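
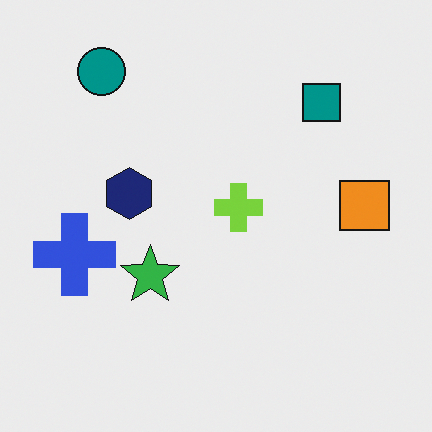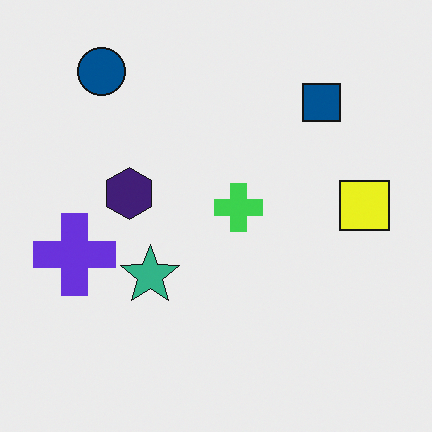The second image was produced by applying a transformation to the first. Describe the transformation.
The second image is the first hue-shifted slightly.

Every shape's color has rotated by the same amount around the hue wheel — a uniform hue shift.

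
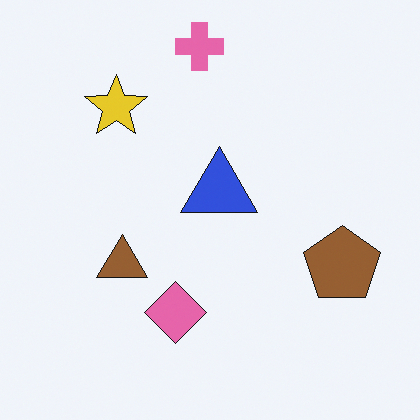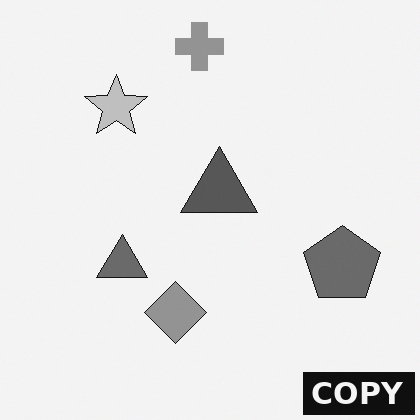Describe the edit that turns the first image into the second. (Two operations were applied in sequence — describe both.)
It was converted to grayscale, then watermarked with the text "COPY" in the lower-right corner.

All color is removed — every shape is now a shade of grey. A dark label reading "COPY" appears in the lower-right corner.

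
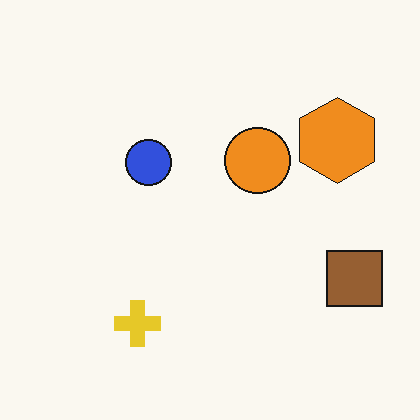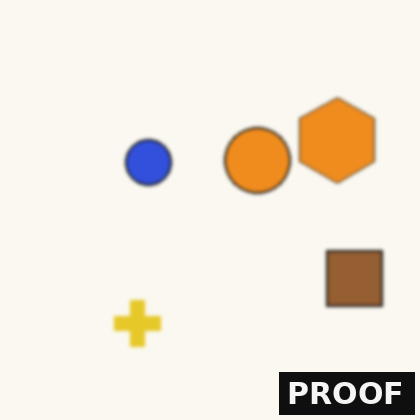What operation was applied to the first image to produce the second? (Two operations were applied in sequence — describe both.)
This is the original image lightly blurred, then watermarked with the text "PROOF" in the lower-right corner.

Shape edges and outlines are uniformly softened across the whole image. A dark label reading "PROOF" appears in the lower-right corner.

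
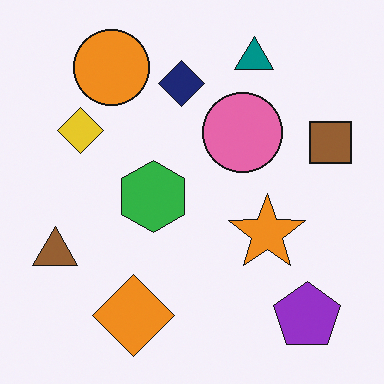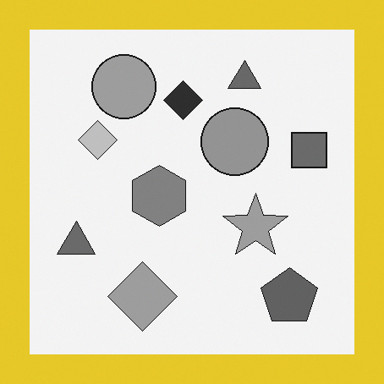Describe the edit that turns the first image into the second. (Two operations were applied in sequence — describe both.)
The second image is the first converted to grayscale, then framed with a yellow border.

All color is removed — every shape is now a shade of grey. A solid yellow frame runs around the edge of the second image, with the content slightly shrunk inside it.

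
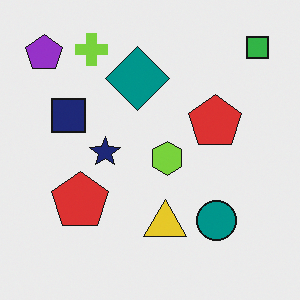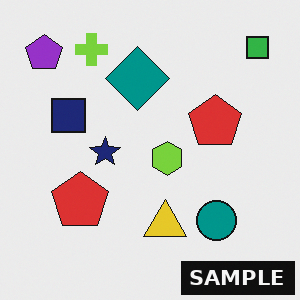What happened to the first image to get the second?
The transformation is: watermarked with the text "SAMPLE" in the lower-right corner.

A dark label reading "SAMPLE" appears in the lower-right corner.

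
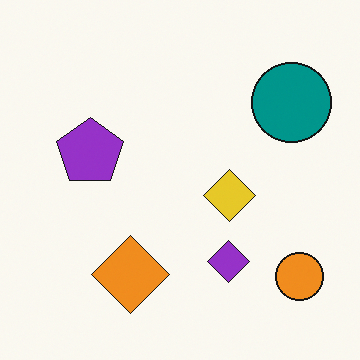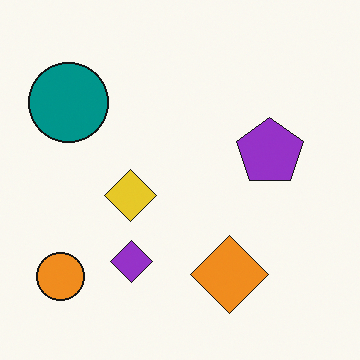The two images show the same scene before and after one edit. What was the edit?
The image was flipped horizontally (left ↔ right).

The orange circle is in the bottom-right of the first image and the bottom-left of the second — shapes on opposite sides of the vertical midline have swapped in a mirror flip.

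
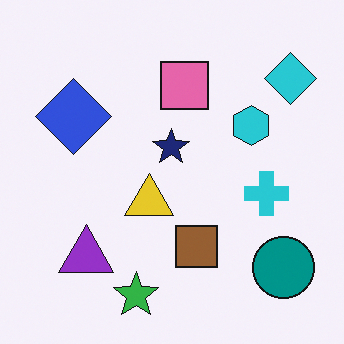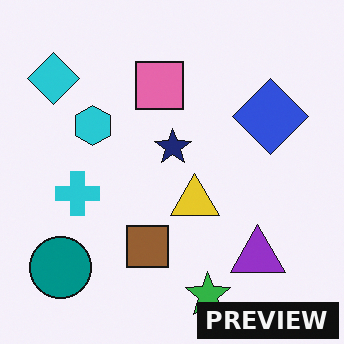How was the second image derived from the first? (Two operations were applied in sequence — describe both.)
The image was flipped horizontally (left ↔ right), then watermarked with the text "PREVIEW" in the lower-right corner.

The cyan diamond is in the top-right of the first image and the top-left of the second — shapes on opposite sides of the vertical midline have swapped in a mirror flip. A dark label reading "PREVIEW" appears in the lower-right corner.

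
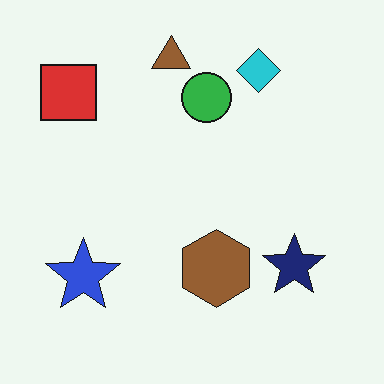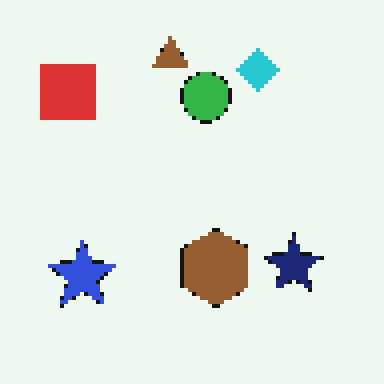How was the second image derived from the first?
Mildly pixelated.

Shapes are reduced to large square blocks; fine edges and outlines are lost — a downscale-then-upscale (mosaic) effect.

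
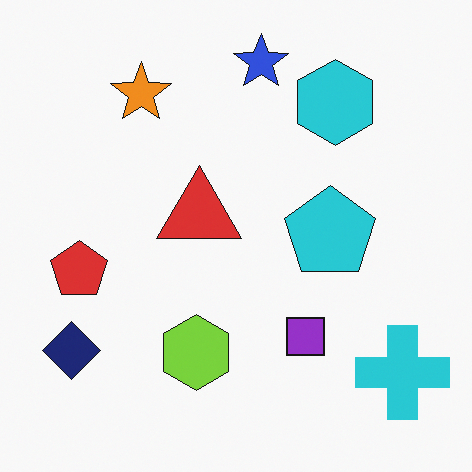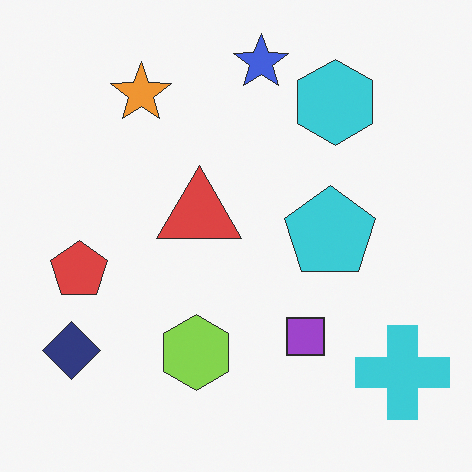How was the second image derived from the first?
It was given slightly reduced contrast.

Tones are pushed toward mid-grey across the whole image — a global contrast change.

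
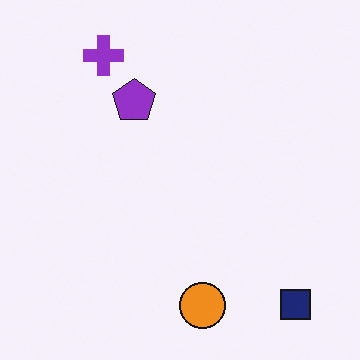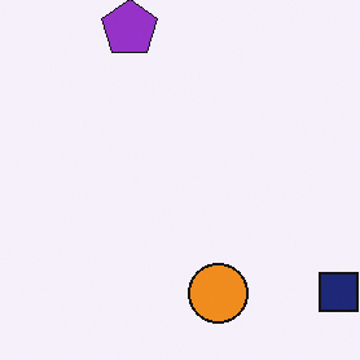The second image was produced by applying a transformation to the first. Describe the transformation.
It was cropped to a modestly smaller region and rescaled.

The visible shapes are larger and the field of view is narrower; shapes near the original edges may be partly or wholly outside the frame — a crop-and-rescale.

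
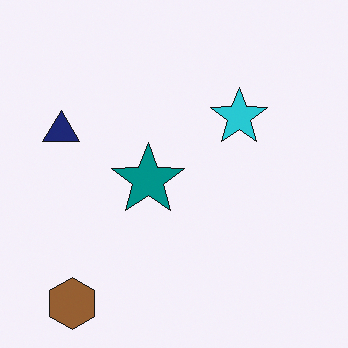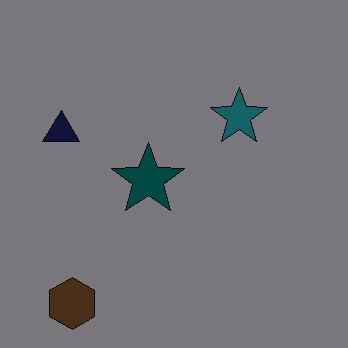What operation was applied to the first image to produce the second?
It was darkened a lot.

Every pixel — background and shapes alike — is uniformly darkened.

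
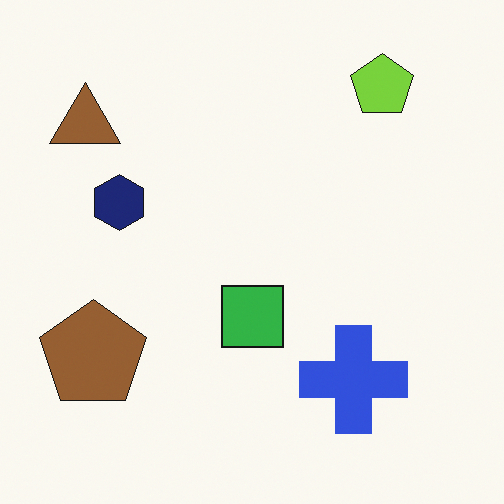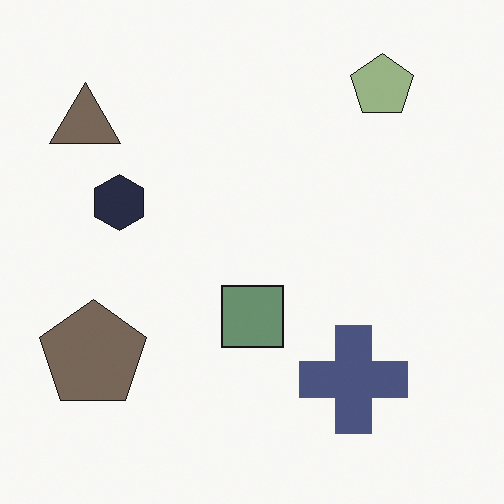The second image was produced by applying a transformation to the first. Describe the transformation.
Made much more muted (saturation change).

All colors are more muted and greyish — a global saturation change.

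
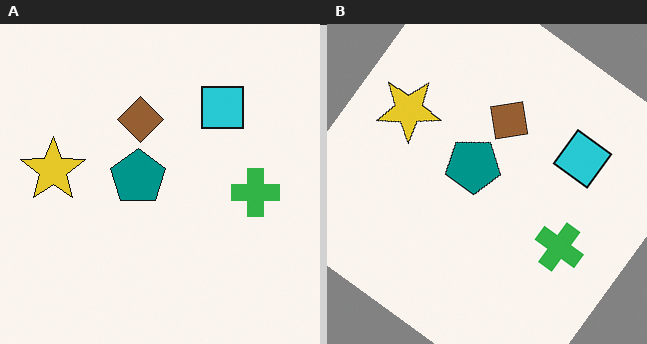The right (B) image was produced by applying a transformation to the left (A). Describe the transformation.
Rotated clockwise by a large amount — several tens of degrees.

Every shape is tilted by the same angle and the image corners show triangular fill wedges — a whole-image rotation by a non-right angle.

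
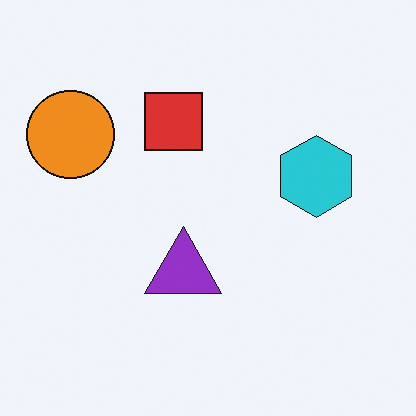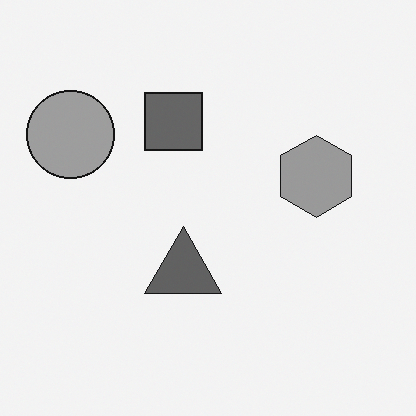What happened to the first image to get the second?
The image was converted to grayscale.

All color is removed — every shape is now a shade of grey.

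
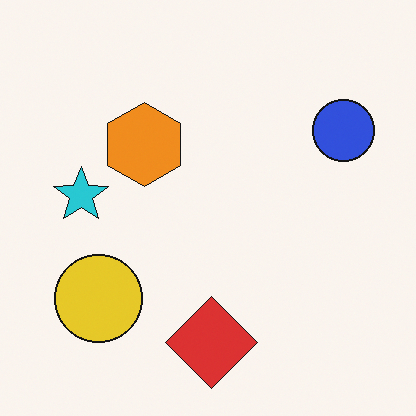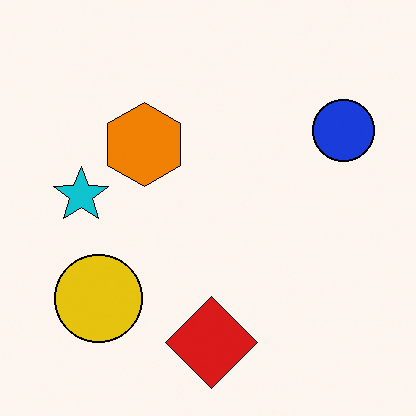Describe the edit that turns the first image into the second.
This is the original image given slightly increased contrast.

Tones are pushed away from mid-grey across the whole image — a global contrast change.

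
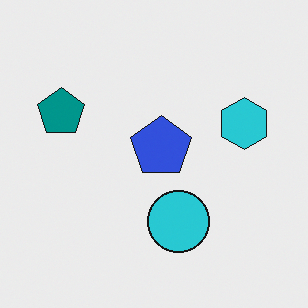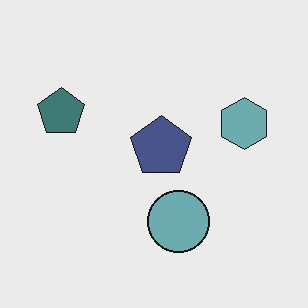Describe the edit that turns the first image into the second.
The second image is the first heavily desaturated.

All colors are more muted and greyish — a global saturation change.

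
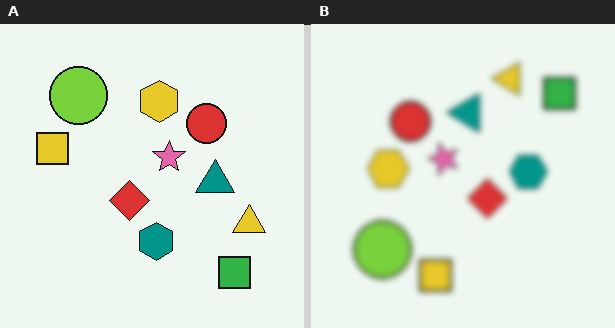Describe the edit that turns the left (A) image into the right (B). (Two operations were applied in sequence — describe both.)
It was noticeably gaussian-blurred, then rotated 90° counter-clockwise.

Shape edges and outlines are uniformly softened across the whole image. The green square sits in the bottom-right of the left (A) image and the top-right of the right (B) — consistent with a whole-image 90° counter-clockwise rotation.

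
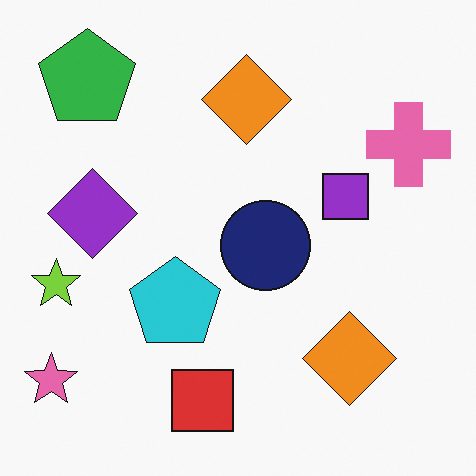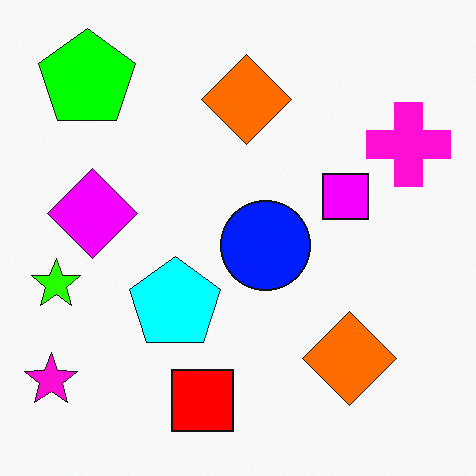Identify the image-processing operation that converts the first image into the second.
The transformation is: heavily oversaturated.

All colors are more vivid — a global saturation change.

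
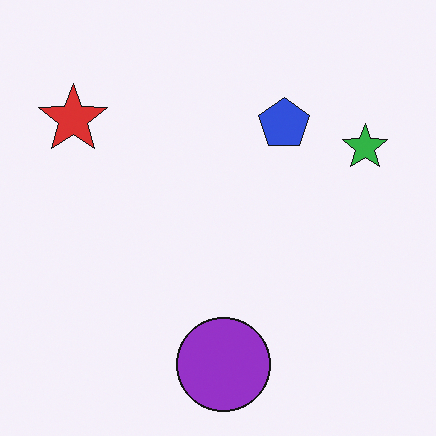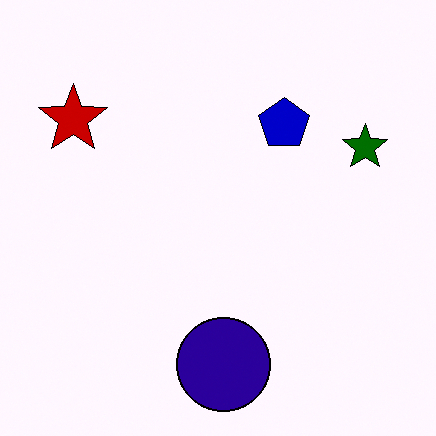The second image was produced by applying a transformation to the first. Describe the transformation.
This is the original image boosted in contrast.

Tones are pushed away from mid-grey across the whole image — a global contrast change.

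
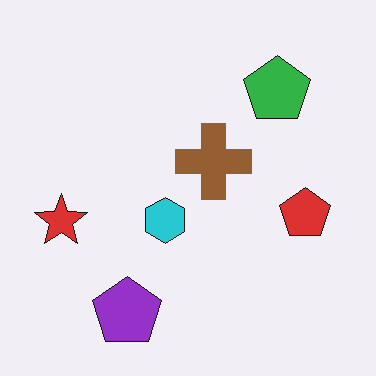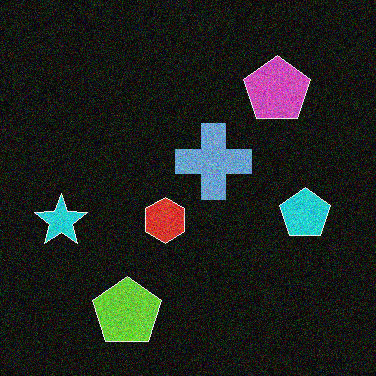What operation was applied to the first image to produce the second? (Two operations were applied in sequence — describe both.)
It was degraded with moderate additive noise, then color-inverted (negative).

Random speckle covers the whole image, including the flat background. The light background has become dark and every shape's color is its complement — a photographic negative.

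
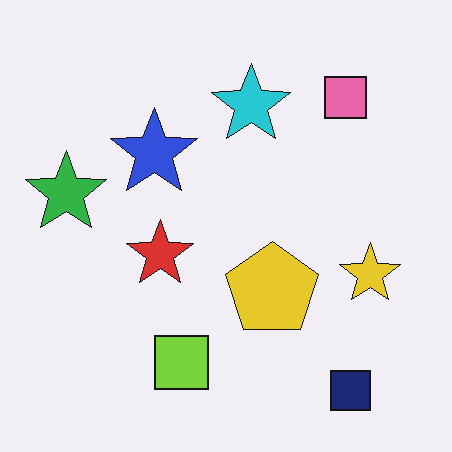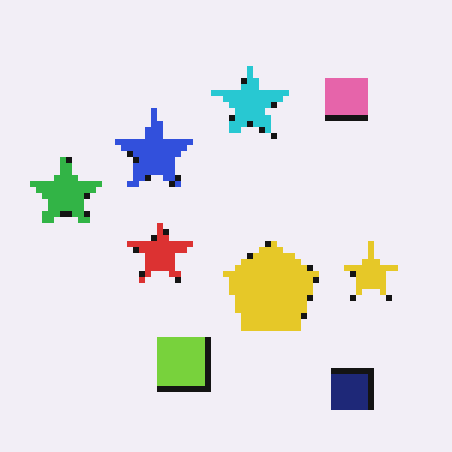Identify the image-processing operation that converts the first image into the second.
The second image is the first pixelated into visible square blocks.

Shapes are reduced to large square blocks; fine edges and outlines are lost — a downscale-then-upscale (mosaic) effect.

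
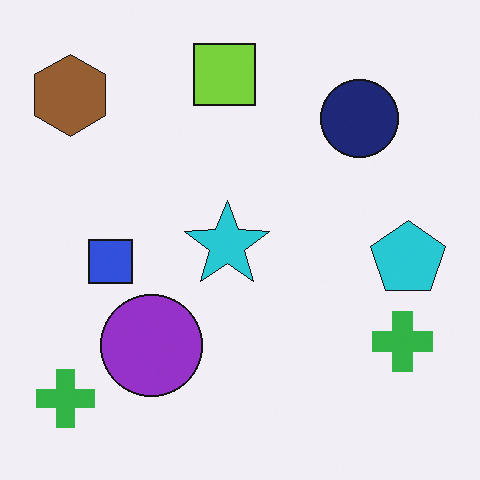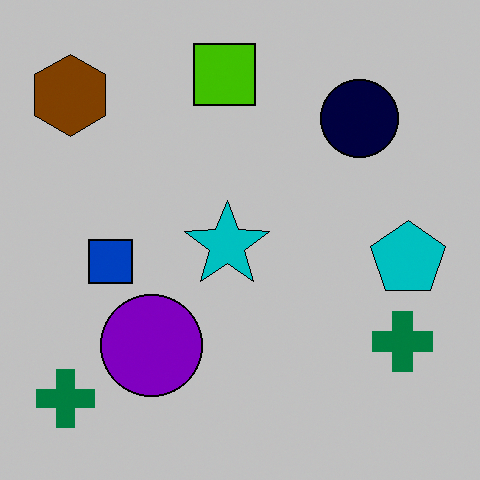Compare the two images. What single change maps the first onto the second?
The second image is the first heavily posterized to just a handful of flat colors.

Each flat color has snapped to a coarser quantized level — most visibly, the near-white background has dropped to a flat grey.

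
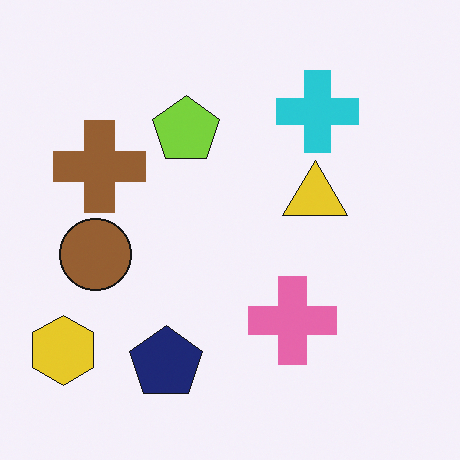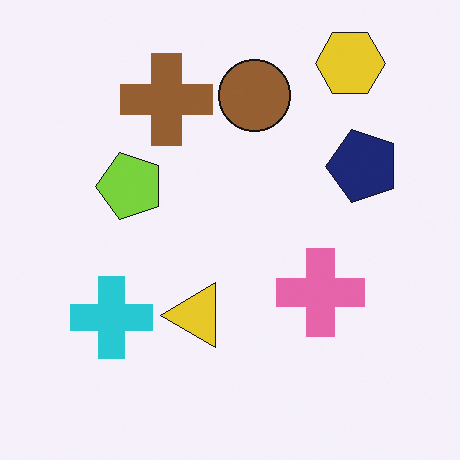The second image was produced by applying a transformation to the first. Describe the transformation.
The transformation is: transposed (reflected across the top-left ↔ bottom-right diagonal).

Shapes have swapped their row and column positions — what was in the top-right is now in the bottom-left — a diagonal reflection.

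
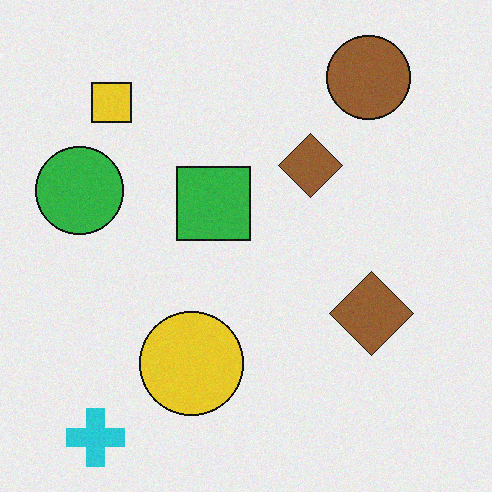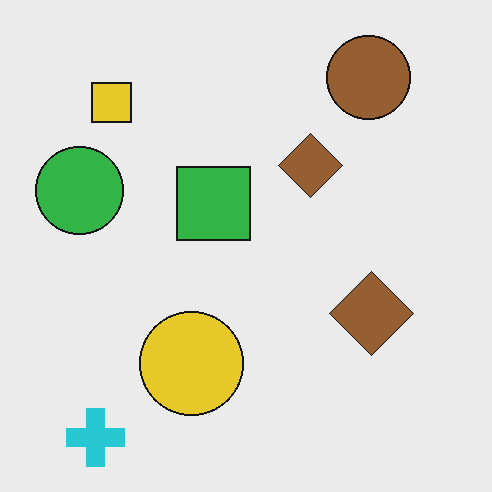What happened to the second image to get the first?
This is the original image degraded with subtle gaussian noise.

Random speckle covers the whole image, including the flat background.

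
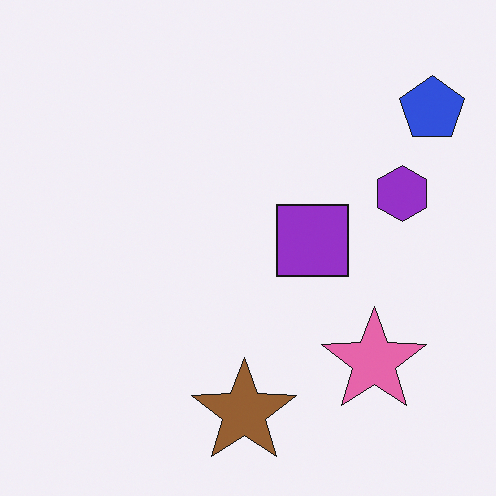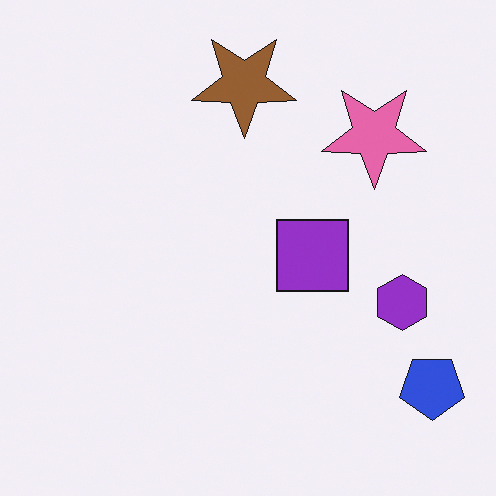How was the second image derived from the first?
It was flipped vertically (top ↔ bottom).

The brown star is in the bottom of the first image and the top of the second — shapes on opposite sides of the horizontal midline have swapped in a mirror flip.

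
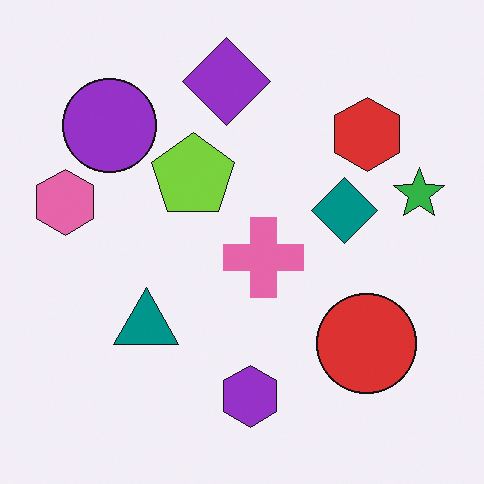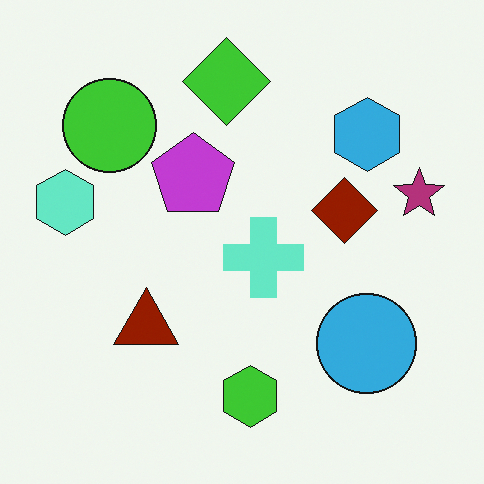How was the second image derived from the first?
This is the original image hue-shifted through roughly half the color wheel.

Every shape's color has rotated by the same amount around the hue wheel — a uniform hue shift.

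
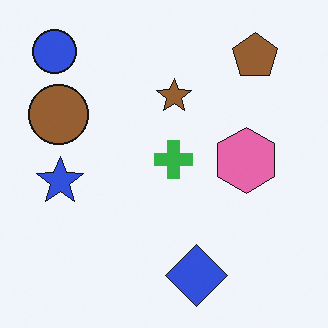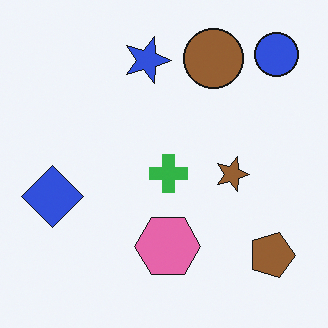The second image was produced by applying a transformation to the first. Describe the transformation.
The image was rotated 90° clockwise.

The blue circle sits in the top-left of the first image and the top-right of the second — consistent with a whole-image 90° clockwise rotation.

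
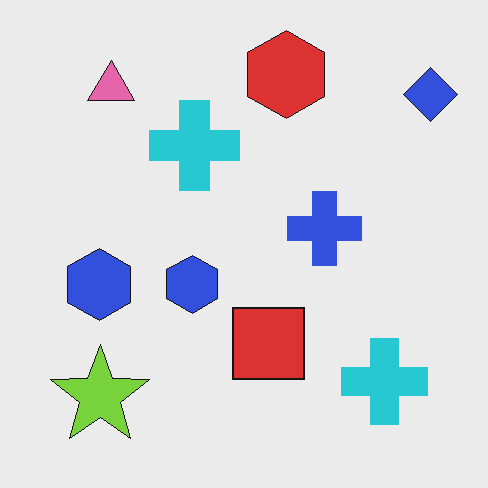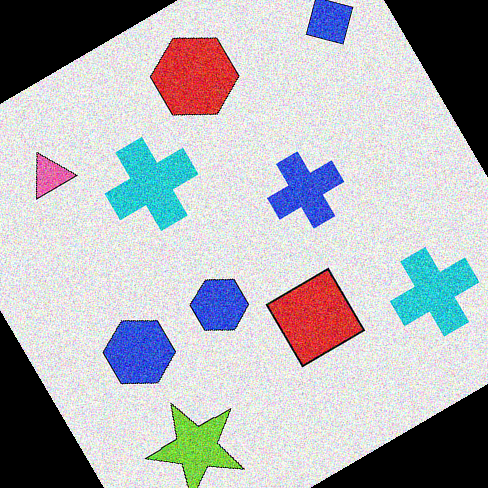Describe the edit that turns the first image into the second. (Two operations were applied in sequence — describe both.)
The image was degraded with moderate additive noise, then rotated counter-clockwise by a large amount — several tens of degrees.

Random speckle covers the whole image, including the flat background. Every shape is tilted by the same angle and the image corners show triangular fill wedges — a whole-image rotation by a non-right angle.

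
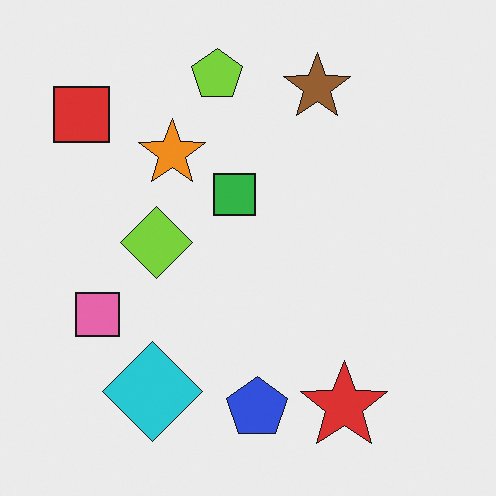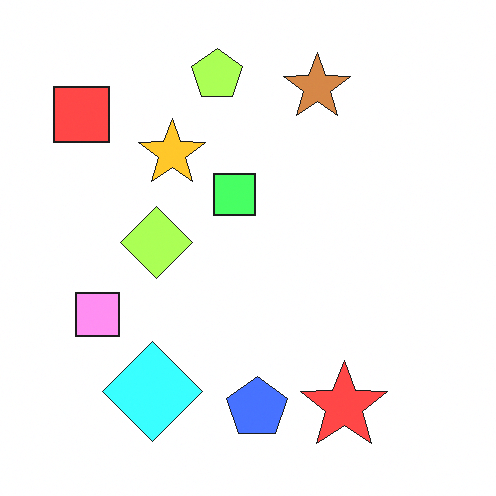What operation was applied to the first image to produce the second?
Substantially brightened.

Every pixel — background and shapes alike — is uniformly brightened.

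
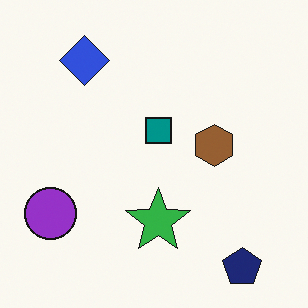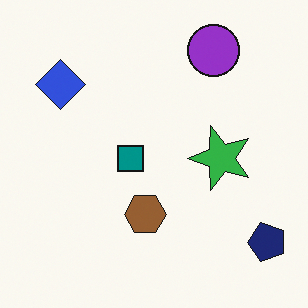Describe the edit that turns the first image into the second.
It was transposed (reflected across the top-left ↔ bottom-right diagonal).

Shapes have swapped their row and column positions — what was in the top-right is now in the bottom-left — a diagonal reflection.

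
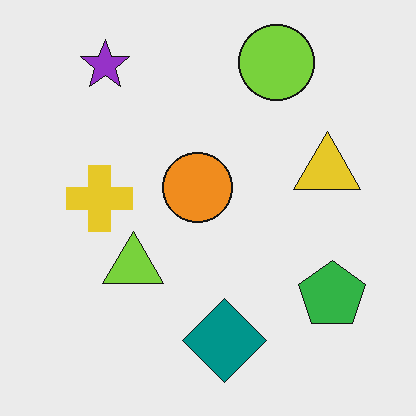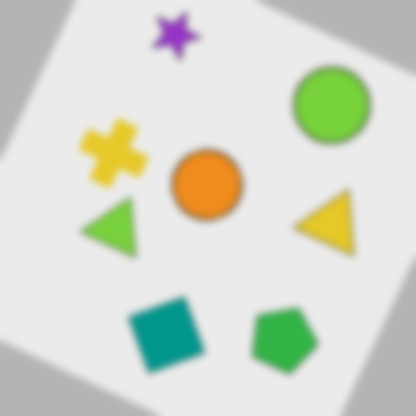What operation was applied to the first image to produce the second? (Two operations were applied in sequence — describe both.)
It was rotated clockwise by a clearly visible amount, then noticeably gaussian-blurred.

Every shape is tilted by the same angle and the image corners show triangular fill wedges — a whole-image rotation by a non-right angle. Shape edges and outlines are uniformly softened across the whole image.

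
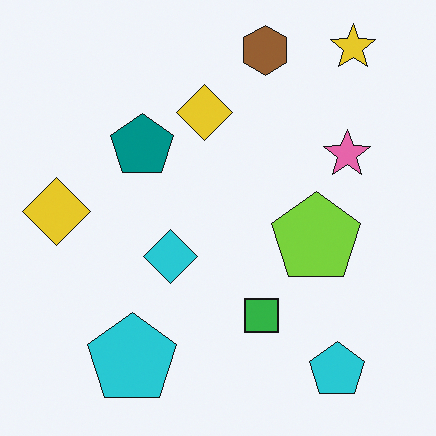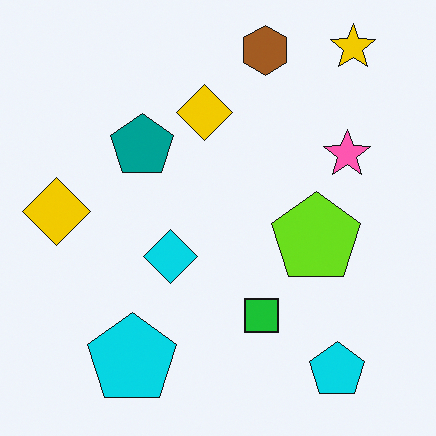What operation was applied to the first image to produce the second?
Slightly oversaturated.

All colors are more vivid — a global saturation change.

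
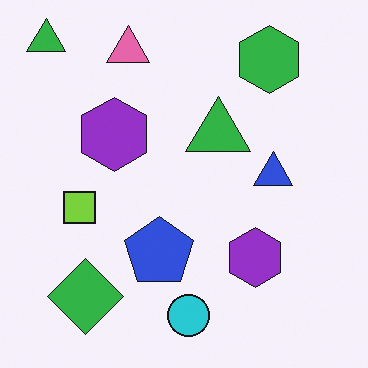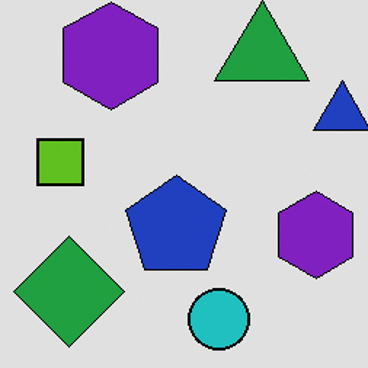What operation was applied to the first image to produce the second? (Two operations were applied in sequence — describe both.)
It was posterized to a reduced palette, then cropped to a modestly smaller region and rescaled.

Each flat color has snapped to a coarser quantized level — most visibly, the near-white background has dropped to a flat grey. The visible shapes are larger and the field of view is narrower; shapes near the original edges may be partly or wholly outside the frame — a crop-and-rescale.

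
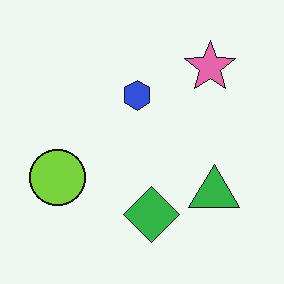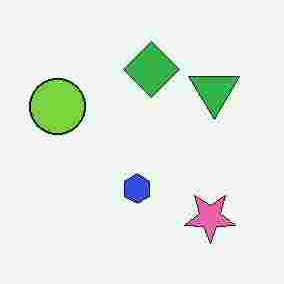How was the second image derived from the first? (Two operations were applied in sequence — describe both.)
The image was degraded with heavy JPEG compression, then flipped vertically (top ↔ bottom).

Blocky 8×8 compression artifacts appear around shape edges and the flat background shows ringing — characteristic JPEG degradation. The pink star is in the top-right of the first image and the bottom-right of the second — shapes on opposite sides of the horizontal midline have swapped in a mirror flip.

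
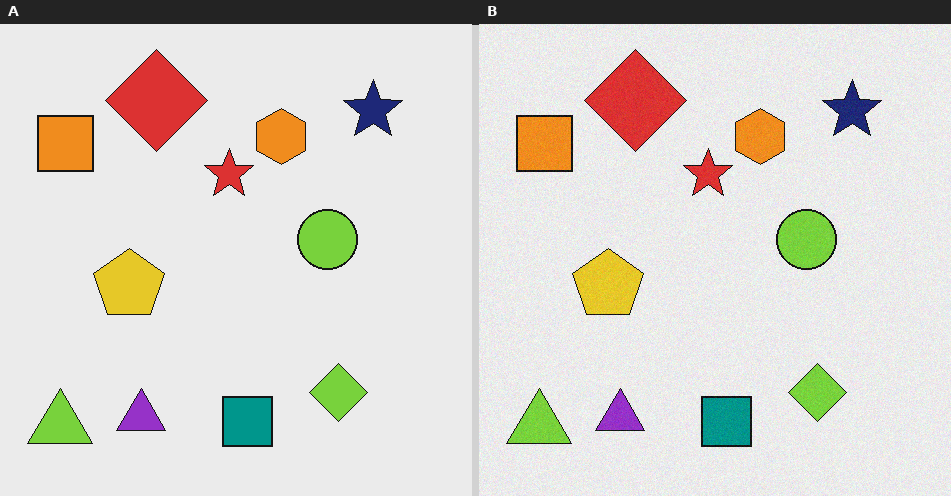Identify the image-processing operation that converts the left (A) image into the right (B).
The image was degraded with light additive noise.

Random speckle covers the whole image, including the flat background.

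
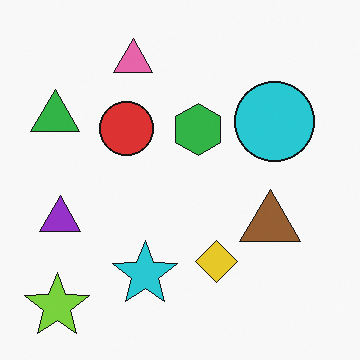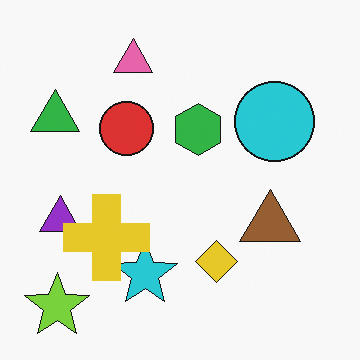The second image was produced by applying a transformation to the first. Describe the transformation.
The transformation is: overlaid with an additional yellow cross.

A yellow cross appears in the second image that is absent from the first.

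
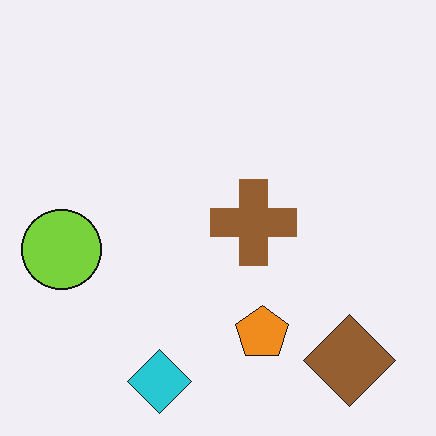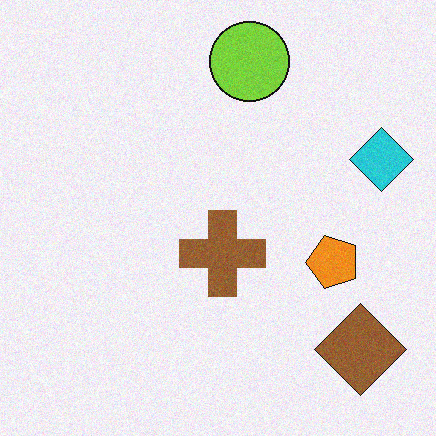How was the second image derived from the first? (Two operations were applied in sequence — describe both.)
This is the original image transposed (reflected across the top-left ↔ bottom-right diagonal), then degraded with a light layer of grain.

Shapes have swapped their row and column positions — what was in the top-right is now in the bottom-left — a diagonal reflection. Random speckle covers the whole image, including the flat background.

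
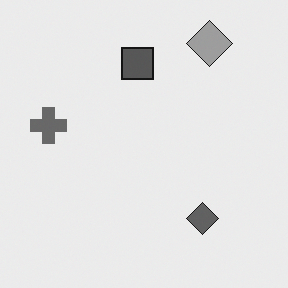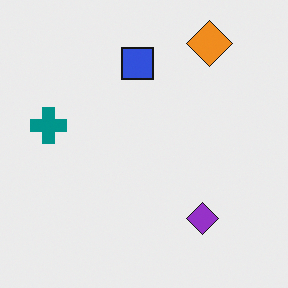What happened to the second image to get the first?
The first image is the second converted to grayscale.

All color is removed — every shape is now a shade of grey.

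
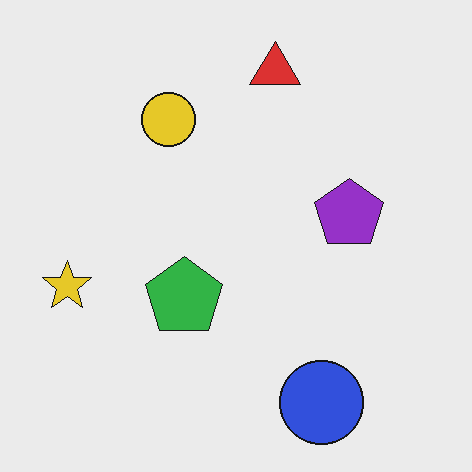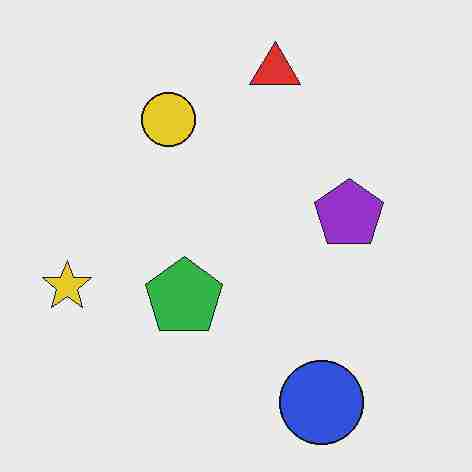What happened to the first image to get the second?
This is the original image degraded with heavy JPEG compression.

Blocky 8×8 compression artifacts appear around shape edges and the flat background shows ringing — characteristic JPEG degradation.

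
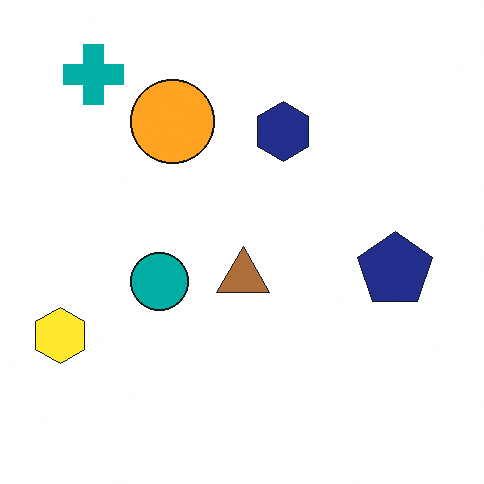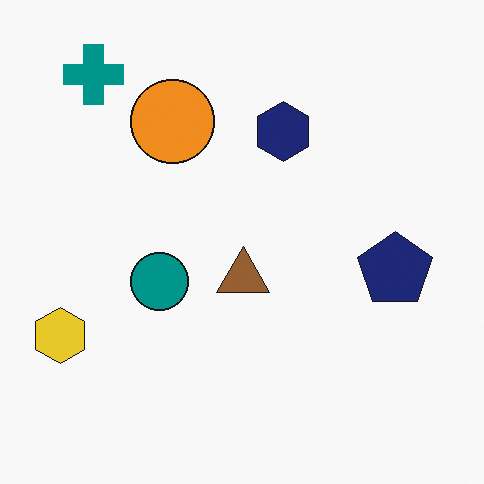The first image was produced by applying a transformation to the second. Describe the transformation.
The image was slightly brightened.

Every pixel — background and shapes alike — is uniformly brightened.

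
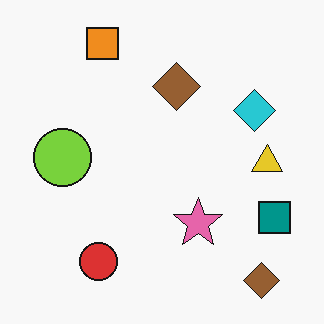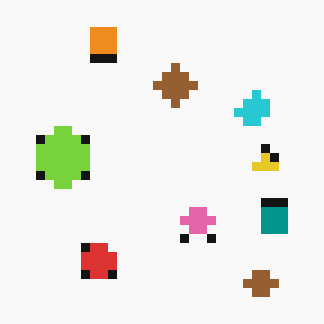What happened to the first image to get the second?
Coarsely pixelated.

Shapes are reduced to large square blocks; fine edges and outlines are lost — a downscale-then-upscale (mosaic) effect.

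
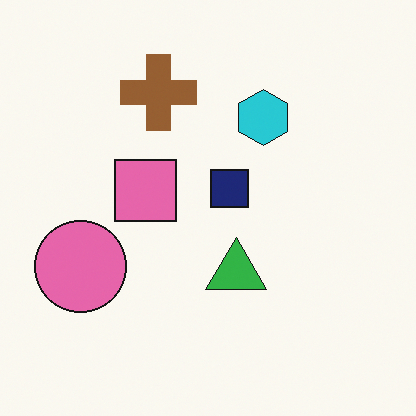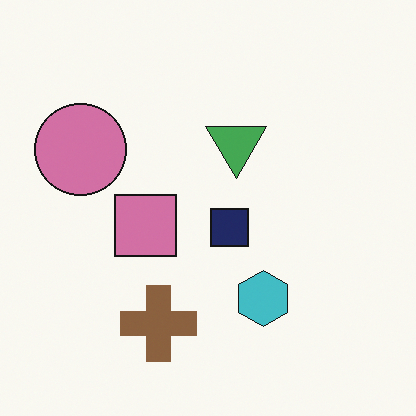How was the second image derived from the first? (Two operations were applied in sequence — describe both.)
Slightly desaturated, then flipped vertically (top ↔ bottom).

All colors are more muted and greyish — a global saturation change. The brown cross is in the top of the first image and the bottom of the second — shapes on opposite sides of the horizontal midline have swapped in a mirror flip.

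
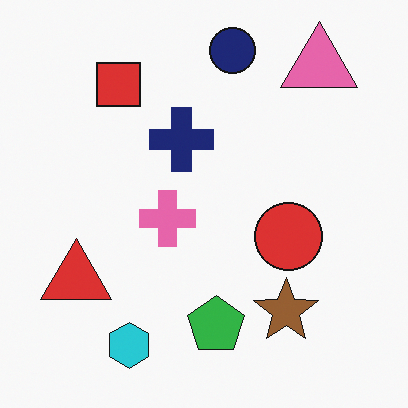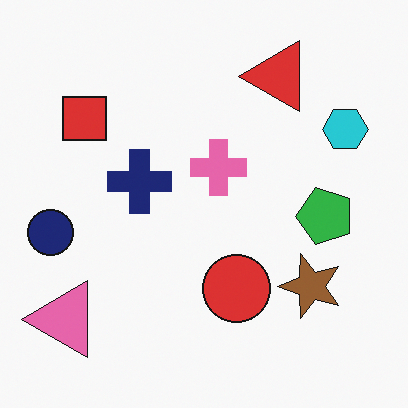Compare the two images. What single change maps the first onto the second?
This is the original image transposed (reflected across the top-left ↔ bottom-right diagonal).

Shapes have swapped their row and column positions — what was in the top-right is now in the bottom-left — a diagonal reflection.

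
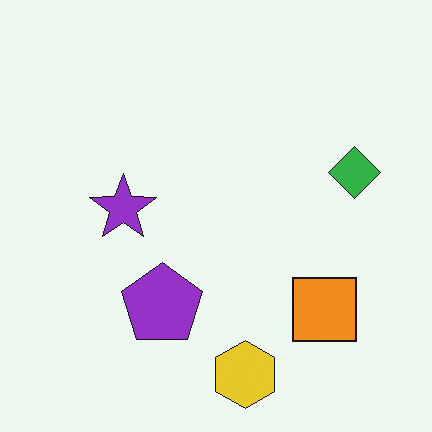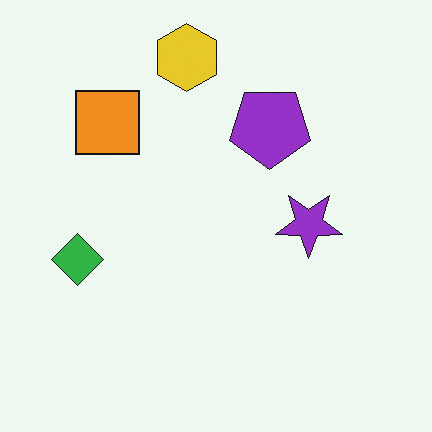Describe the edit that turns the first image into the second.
The transformation is: rotated 180°.

The yellow hexagon sits in the bottom of the first image and the top of the second — consistent with a whole-image 180° rotation.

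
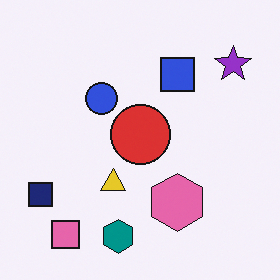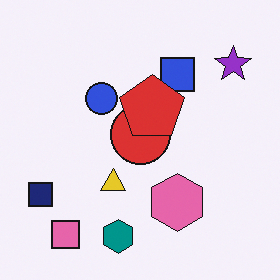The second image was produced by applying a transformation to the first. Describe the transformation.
Overlaid with an additional red pentagon.

A red pentagon appears in the second image that is absent from the first.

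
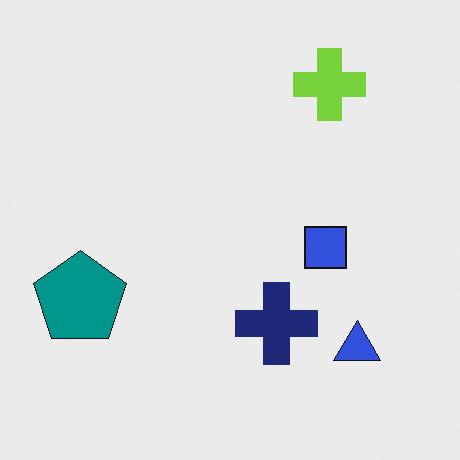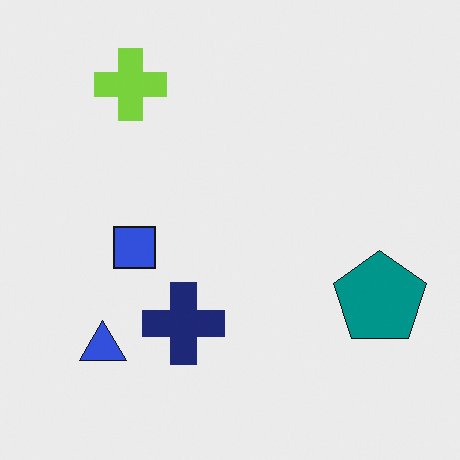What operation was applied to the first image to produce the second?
The second image is the first flipped horizontally (left ↔ right).

The teal pentagon is in the left of the first image and the right of the second — shapes on opposite sides of the vertical midline have swapped in a mirror flip.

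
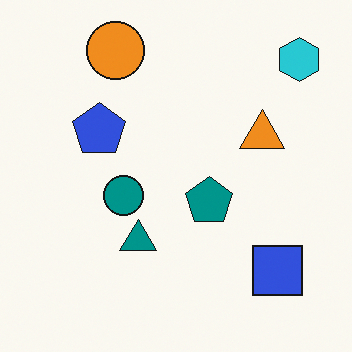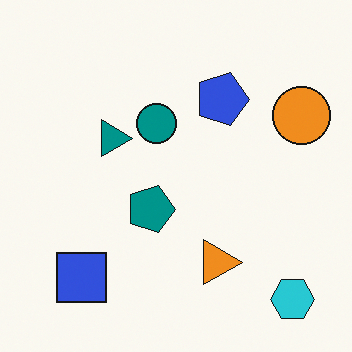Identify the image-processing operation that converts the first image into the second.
The image was rotated 90° clockwise.

The cyan hexagon sits in the top-right of the first image and the bottom-right of the second — consistent with a whole-image 90° clockwise rotation.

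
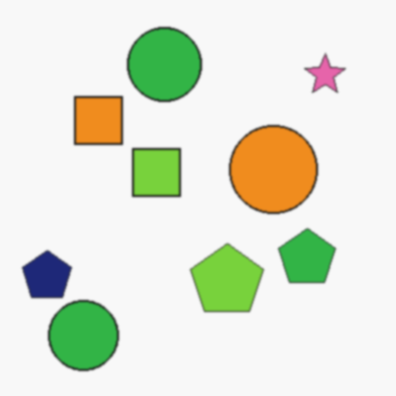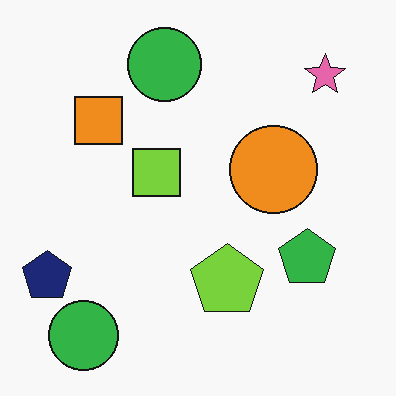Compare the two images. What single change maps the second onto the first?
The transformation is: lightly blurred.

Shape edges and outlines are uniformly softened across the whole image.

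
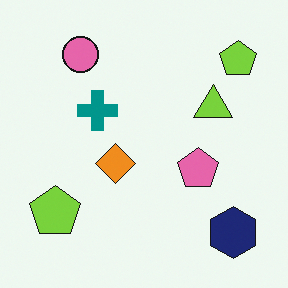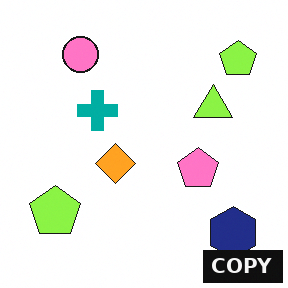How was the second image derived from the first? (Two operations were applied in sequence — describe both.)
The image was brightened a little, then watermarked with the text "COPY" in the lower-right corner.

Every pixel — background and shapes alike — is uniformly brightened. A dark label reading "COPY" appears in the lower-right corner.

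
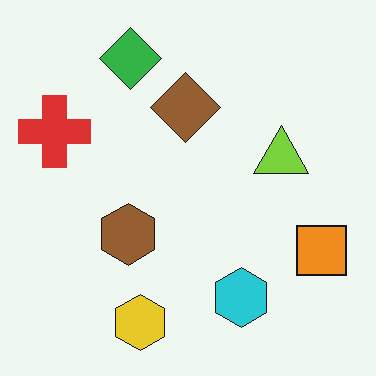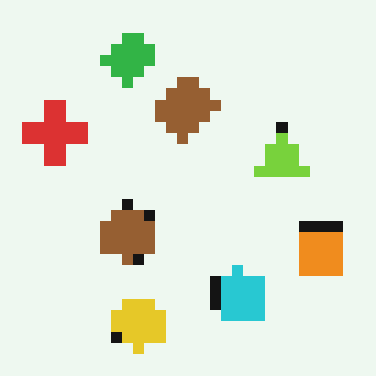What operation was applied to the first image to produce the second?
The second image is the first heavily pixelated into large blocks.

Shapes are reduced to large square blocks; fine edges and outlines are lost — a downscale-then-upscale (mosaic) effect.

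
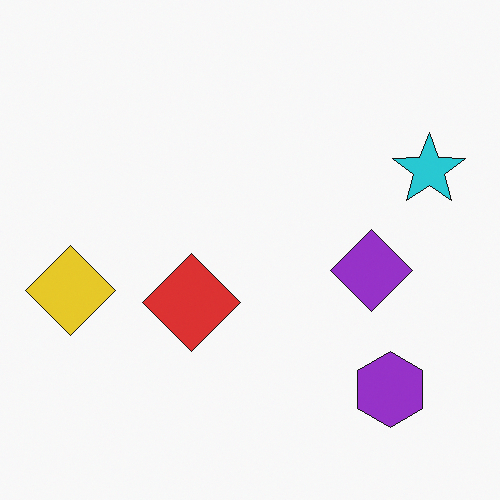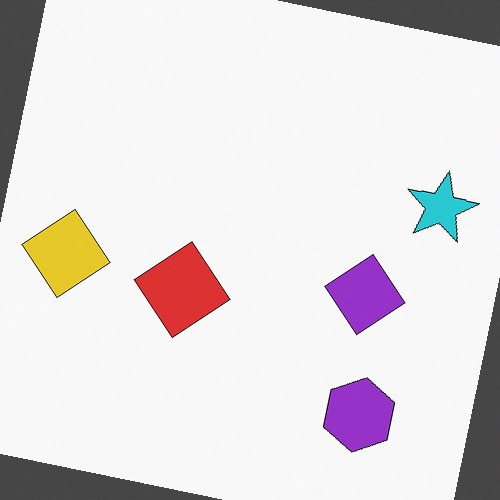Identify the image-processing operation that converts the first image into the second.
This is the original image rotated clockwise by a small amount.

Every shape is tilted by the same angle and the image corners show triangular fill wedges — a whole-image rotation by a non-right angle.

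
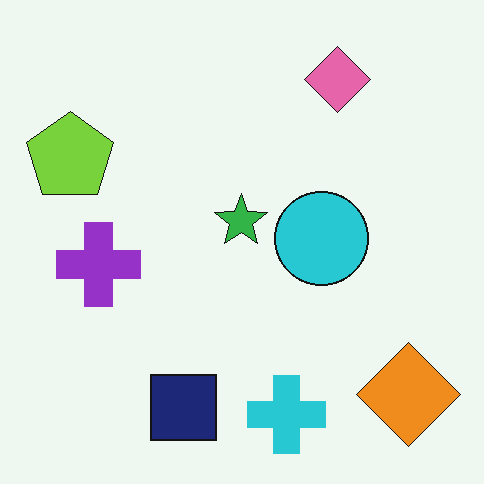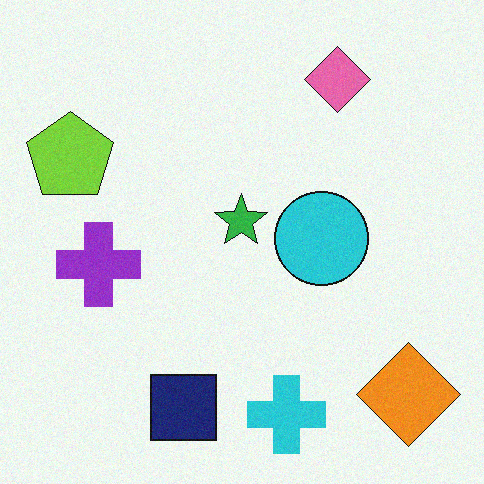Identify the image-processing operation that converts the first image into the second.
The transformation is: degraded with light additive noise.

Random speckle covers the whole image, including the flat background.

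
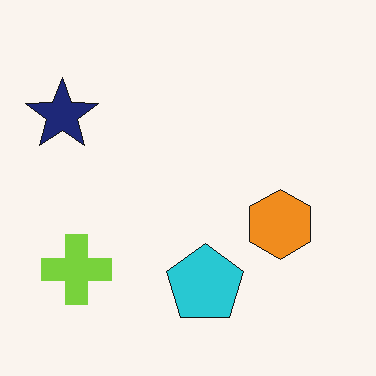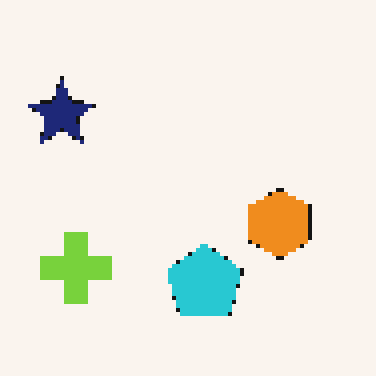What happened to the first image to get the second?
It was lightly pixelated (a mild mosaic effect).

Shapes are reduced to large square blocks; fine edges and outlines are lost — a downscale-then-upscale (mosaic) effect.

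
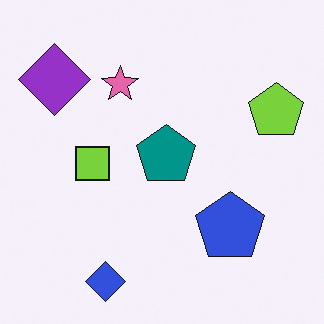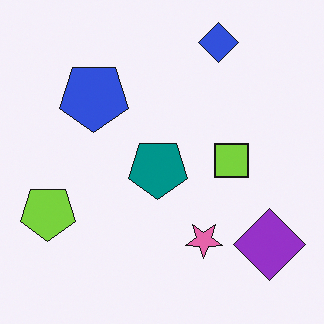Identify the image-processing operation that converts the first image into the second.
This is the original image rotated 180°.

The purple diamond sits in the top-left of the first image and the bottom-right of the second — consistent with a whole-image 180° rotation.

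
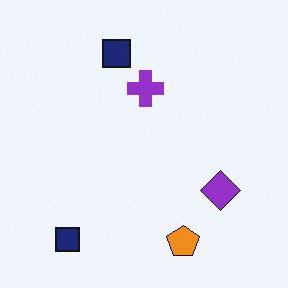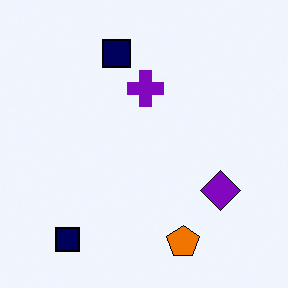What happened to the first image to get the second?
It was given slightly increased contrast.

Tones are pushed away from mid-grey across the whole image — a global contrast change.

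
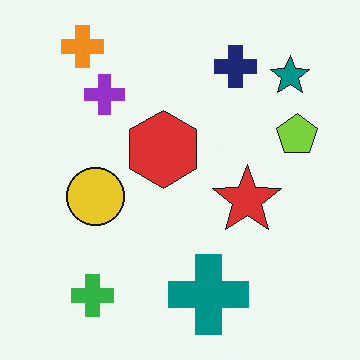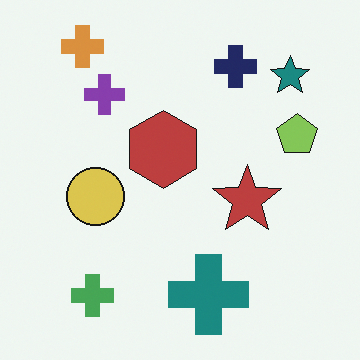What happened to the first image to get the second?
The transformation is: slightly desaturated.

All colors are more muted and greyish — a global saturation change.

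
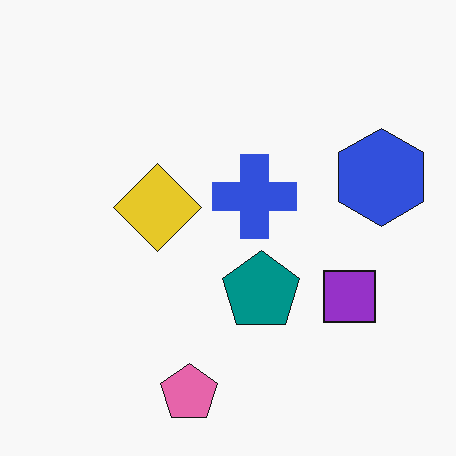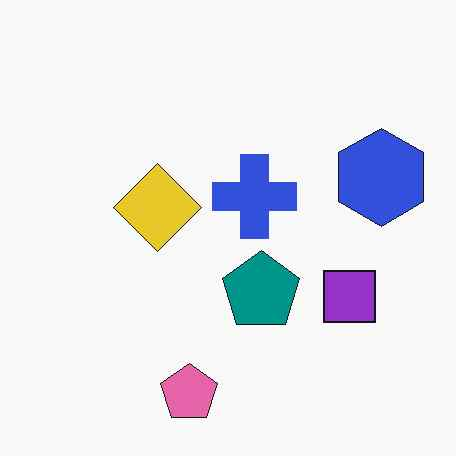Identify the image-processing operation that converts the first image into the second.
The second image is the first given moderate JPEG compression.

Blocky 8×8 compression artifacts appear around shape edges and the flat background shows ringing — characteristic JPEG degradation.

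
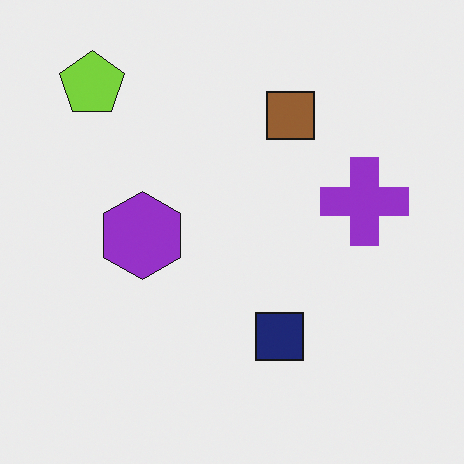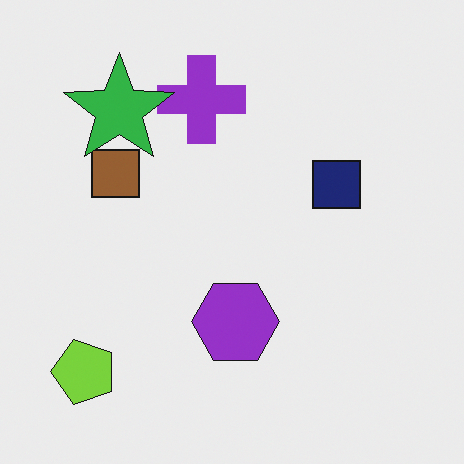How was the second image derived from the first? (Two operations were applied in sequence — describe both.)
This is the original image rotated 90° counter-clockwise, then overlaid with an additional green star.

The lime pentagon sits in the top-left of the first image and the bottom-left of the second — consistent with a whole-image 90° counter-clockwise rotation. A green star appears in the second image that is absent from the first.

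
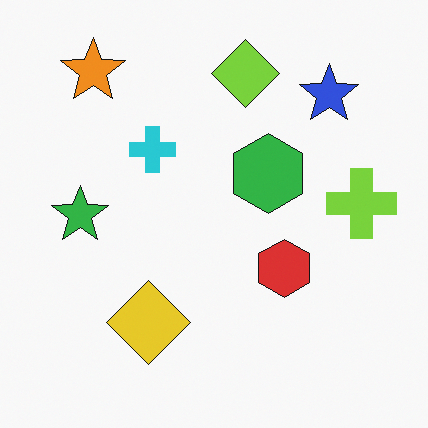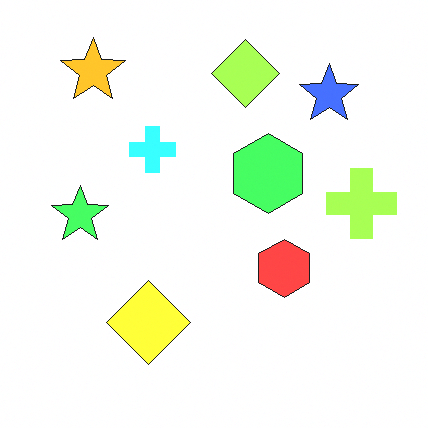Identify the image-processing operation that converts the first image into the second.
It was noticeably brightened.

Every pixel — background and shapes alike — is uniformly brightened.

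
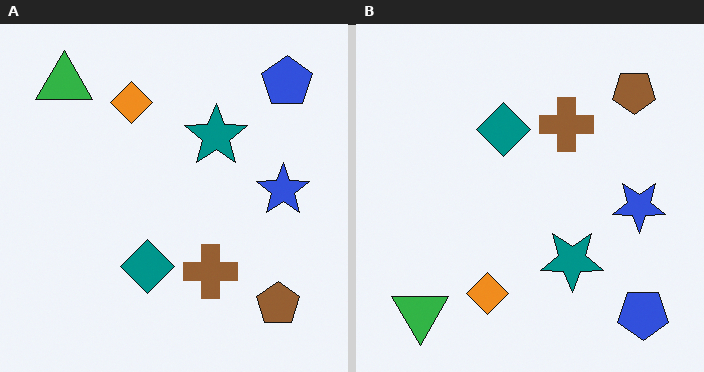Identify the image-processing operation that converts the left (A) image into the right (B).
This is the original image flipped vertically (top ↔ bottom).

The blue pentagon is in the top-right of the left (A) image and the bottom-right of the right (B) — shapes on opposite sides of the horizontal midline have swapped in a mirror flip.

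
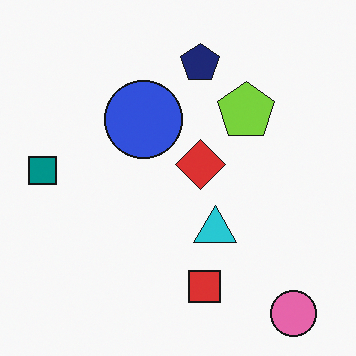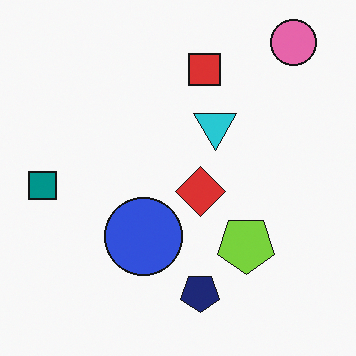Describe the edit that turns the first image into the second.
This is the original image flipped vertically (top ↔ bottom).

The pink circle is in the bottom-right of the first image and the top-right of the second — shapes on opposite sides of the horizontal midline have swapped in a mirror flip.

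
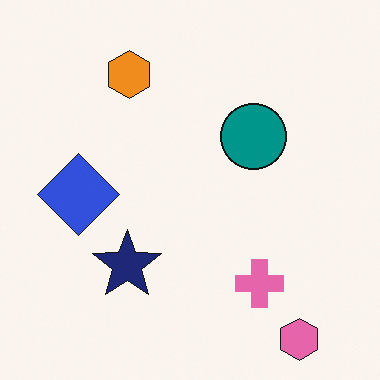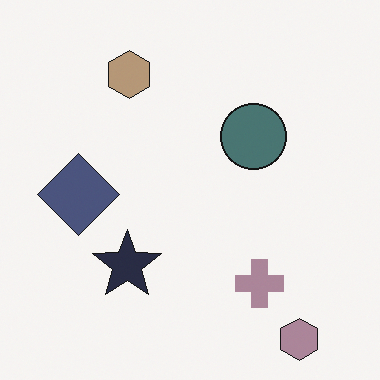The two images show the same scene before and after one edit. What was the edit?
The transformation is: made much more muted (saturation change).

All colors are more muted and greyish — a global saturation change.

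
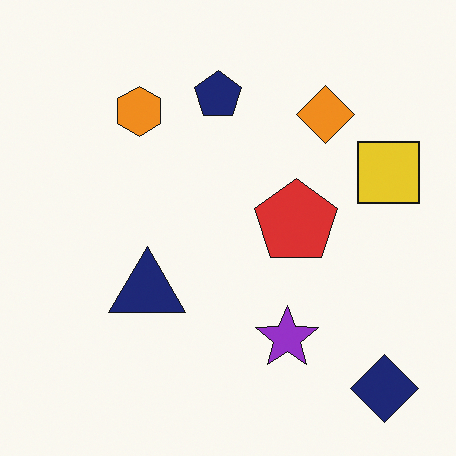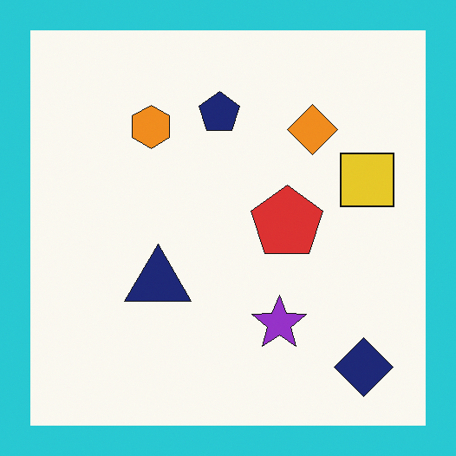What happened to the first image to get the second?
Framed with a cyan border.

A solid cyan frame runs around the edge of the second image, with the content slightly shrunk inside it.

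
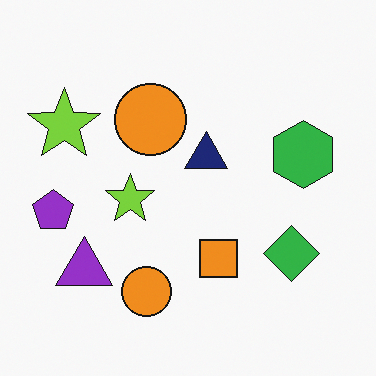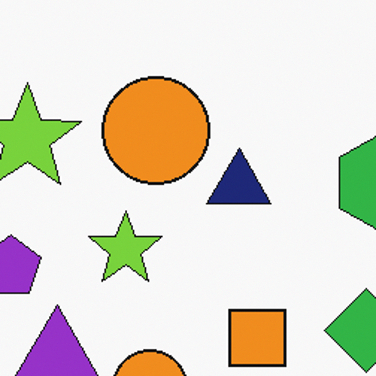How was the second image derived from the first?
The image was cropped to a modestly smaller region and rescaled.

The visible shapes are larger and the field of view is narrower; shapes near the original edges may be partly or wholly outside the frame — a crop-and-rescale.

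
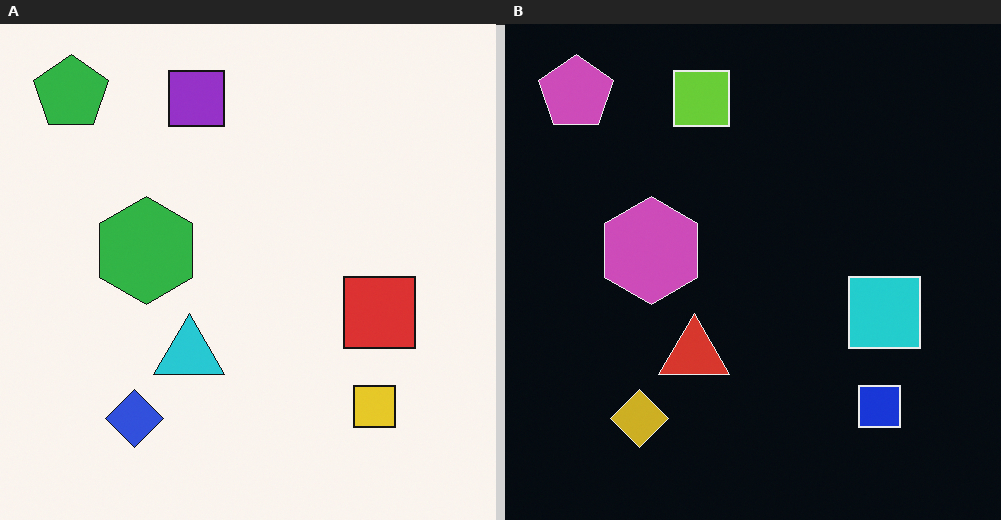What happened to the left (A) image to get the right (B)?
The image was color-inverted (negative).

The light background has become dark and every shape's color is its complement — a photographic negative.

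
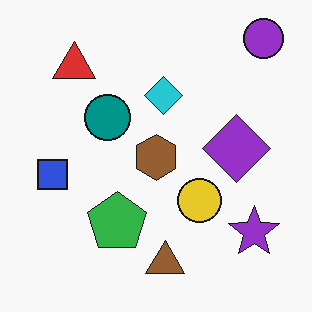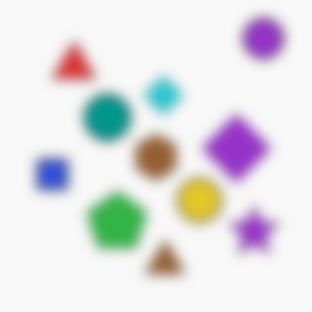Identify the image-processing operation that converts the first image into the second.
The transformation is: strongly gaussian-blurred.

Shape edges and outlines are uniformly softened across the whole image.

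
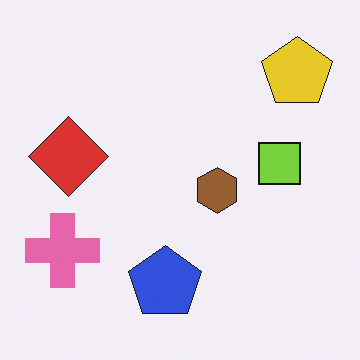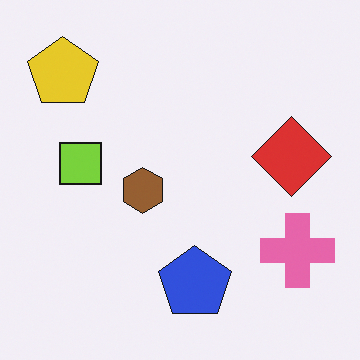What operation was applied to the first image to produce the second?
This is the original image flipped horizontally (left ↔ right).

The pink cross is in the bottom-left of the first image and the bottom-right of the second — shapes on opposite sides of the vertical midline have swapped in a mirror flip.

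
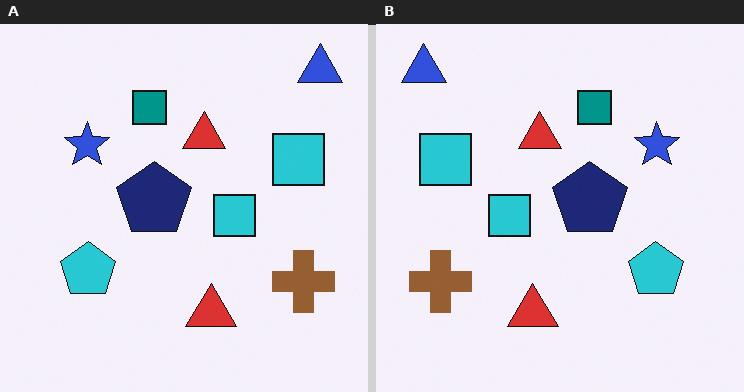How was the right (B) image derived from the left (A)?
It was flipped horizontally (left ↔ right).

The blue triangle is in the top-right of the left (A) image and the top-left of the right (B) — shapes on opposite sides of the vertical midline have swapped in a mirror flip.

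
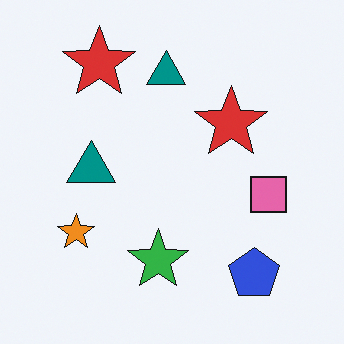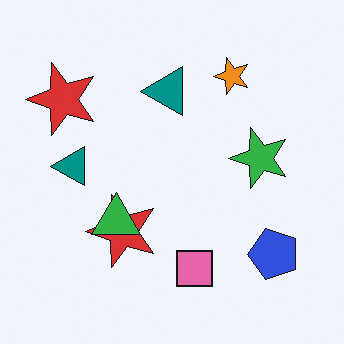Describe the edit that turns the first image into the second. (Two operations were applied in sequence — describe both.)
The transformation is: transposed (reflected across the top-left ↔ bottom-right diagonal), then overlaid with an additional green triangle.

Shapes have swapped their row and column positions — what was in the top-right is now in the bottom-left — a diagonal reflection. A green triangle appears in the second image that is absent from the first.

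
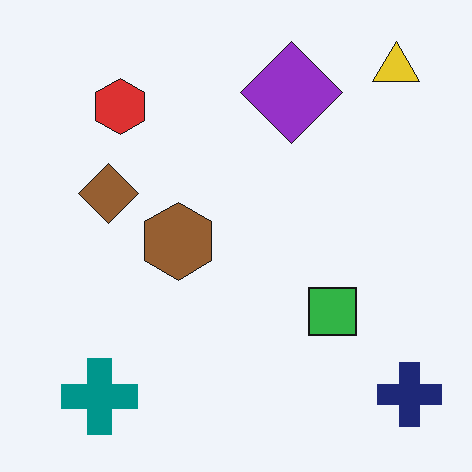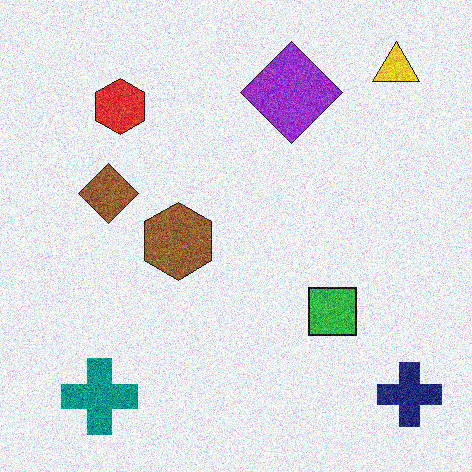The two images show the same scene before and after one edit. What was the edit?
This is the original image degraded with heavy additive noise.

Random speckle covers the whole image, including the flat background.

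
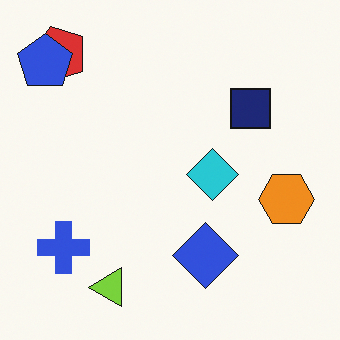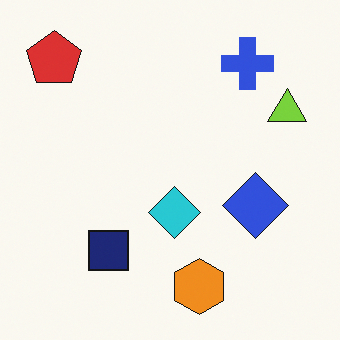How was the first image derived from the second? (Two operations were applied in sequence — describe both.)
The image was transposed (reflected across the top-left ↔ bottom-right diagonal), then overlaid with an additional blue pentagon.

Shapes have swapped their row and column positions — what was in the top-right is now in the bottom-left — a diagonal reflection. A blue pentagon appears in the first image that is absent from the second.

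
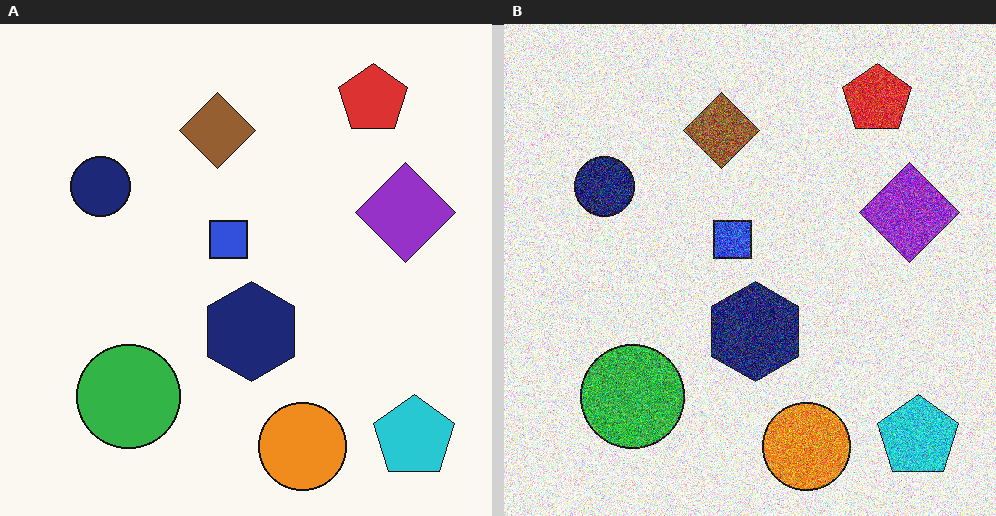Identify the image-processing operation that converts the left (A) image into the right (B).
The transformation is: degraded with heavy additive noise.

Random speckle covers the whole image, including the flat background.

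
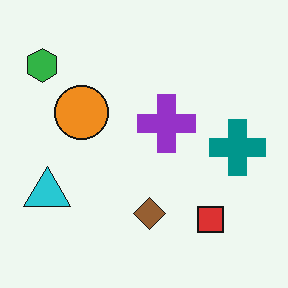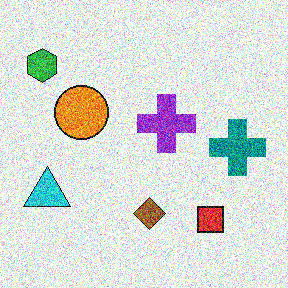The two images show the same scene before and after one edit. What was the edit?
Degraded with strong gaussian noise.

Random speckle covers the whole image, including the flat background.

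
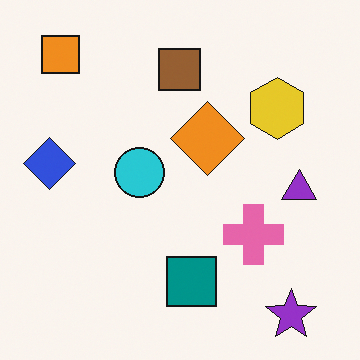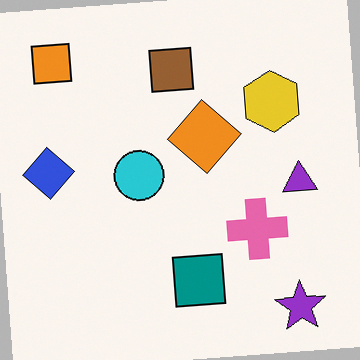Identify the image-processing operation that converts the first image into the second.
This is the original image rotated counter-clockwise by a slight angle.

Every shape is tilted by the same angle and the image corners show triangular fill wedges — a whole-image rotation by a non-right angle.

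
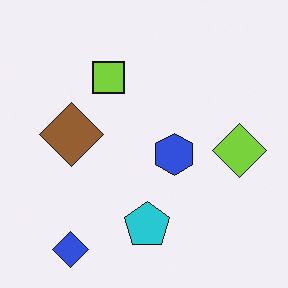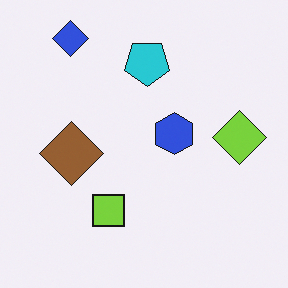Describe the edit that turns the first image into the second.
The transformation is: flipped vertically (top ↔ bottom).

The blue diamond is in the bottom-left of the first image and the top-left of the second — shapes on opposite sides of the horizontal midline have swapped in a mirror flip.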